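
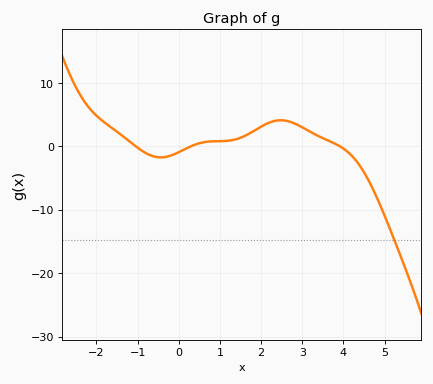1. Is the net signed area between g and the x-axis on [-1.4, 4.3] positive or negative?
positive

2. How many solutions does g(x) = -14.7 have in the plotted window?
1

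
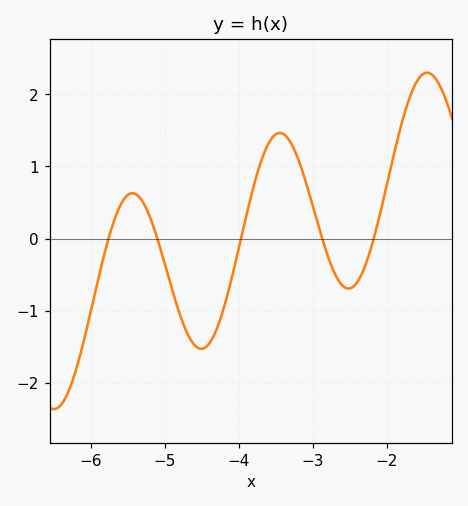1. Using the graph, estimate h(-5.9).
-0.6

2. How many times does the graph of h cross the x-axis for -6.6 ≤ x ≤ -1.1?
5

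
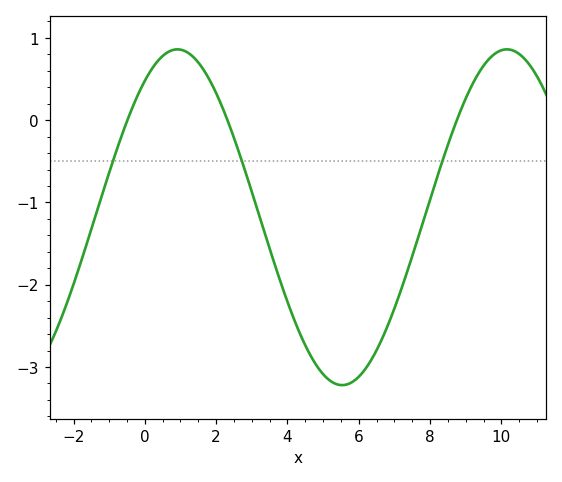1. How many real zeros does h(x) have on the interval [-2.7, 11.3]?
3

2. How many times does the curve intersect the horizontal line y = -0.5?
3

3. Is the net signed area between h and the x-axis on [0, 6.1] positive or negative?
negative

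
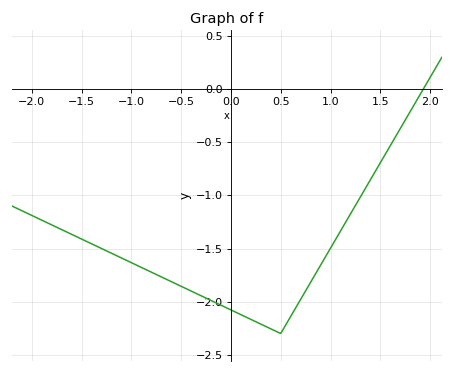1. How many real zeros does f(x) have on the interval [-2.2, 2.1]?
1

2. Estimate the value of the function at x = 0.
-2.08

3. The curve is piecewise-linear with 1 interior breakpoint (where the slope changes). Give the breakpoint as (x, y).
(0.5, -2.3)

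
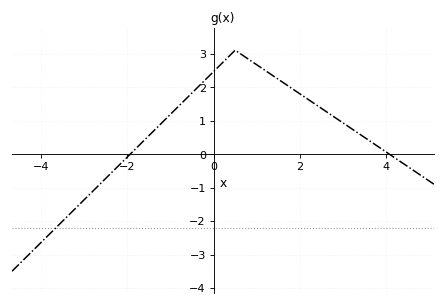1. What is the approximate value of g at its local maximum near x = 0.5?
3.1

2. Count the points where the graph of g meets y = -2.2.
1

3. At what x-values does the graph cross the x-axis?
-2, 4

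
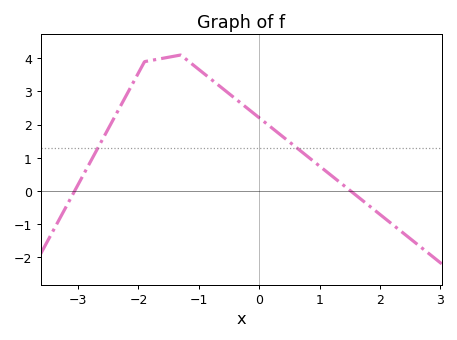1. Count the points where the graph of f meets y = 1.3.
2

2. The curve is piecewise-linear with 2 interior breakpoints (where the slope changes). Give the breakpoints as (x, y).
(-1.9, 3.9); (-1.3, 4.1)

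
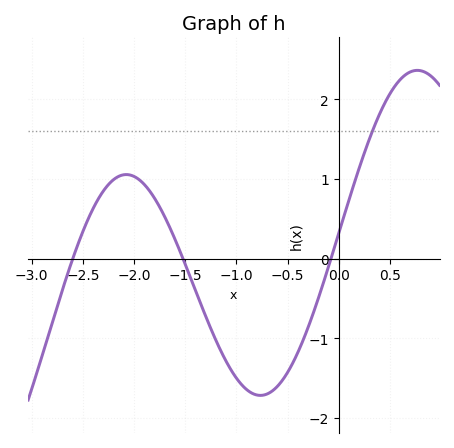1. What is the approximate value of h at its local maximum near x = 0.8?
2.4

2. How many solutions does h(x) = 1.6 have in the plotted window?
1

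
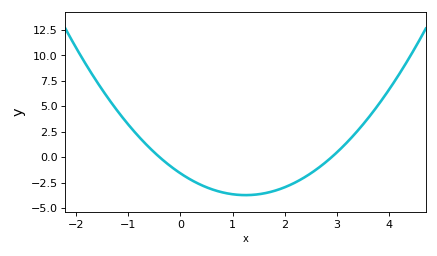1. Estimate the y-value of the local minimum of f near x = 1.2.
-3.8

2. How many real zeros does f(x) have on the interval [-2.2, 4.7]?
2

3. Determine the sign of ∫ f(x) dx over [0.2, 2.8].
negative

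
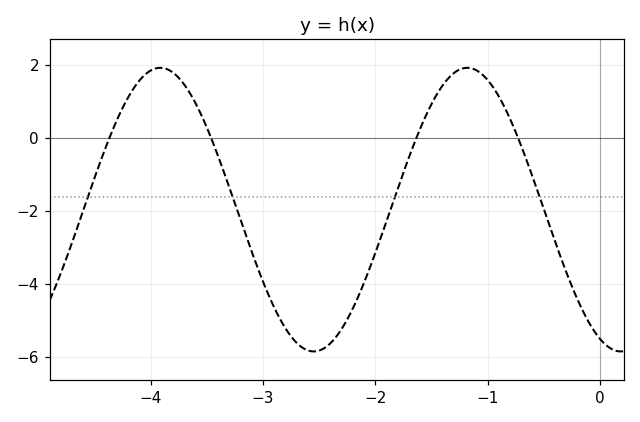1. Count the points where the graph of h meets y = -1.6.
4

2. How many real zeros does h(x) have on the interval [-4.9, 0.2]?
4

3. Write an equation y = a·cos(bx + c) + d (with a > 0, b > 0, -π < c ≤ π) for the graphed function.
y = 3.89cos(2.3x + 2.7) - 1.96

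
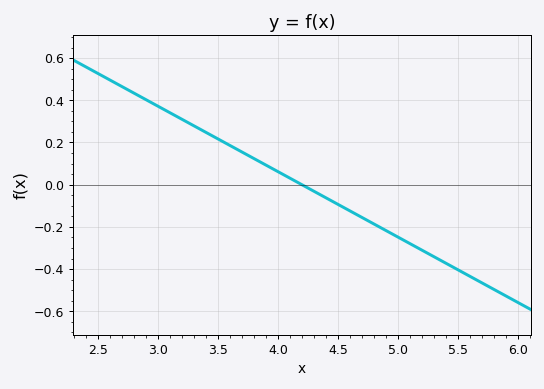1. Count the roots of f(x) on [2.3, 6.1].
1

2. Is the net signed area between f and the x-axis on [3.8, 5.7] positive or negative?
negative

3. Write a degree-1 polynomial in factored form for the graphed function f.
y = -0.31(x - 4.2)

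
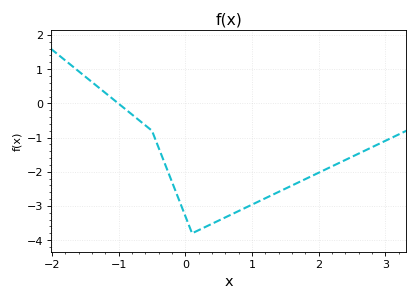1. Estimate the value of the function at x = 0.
-3.3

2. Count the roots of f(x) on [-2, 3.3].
1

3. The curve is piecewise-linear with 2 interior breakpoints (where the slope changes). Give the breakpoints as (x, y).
(-0.5, -0.8); (0.1, -3.8)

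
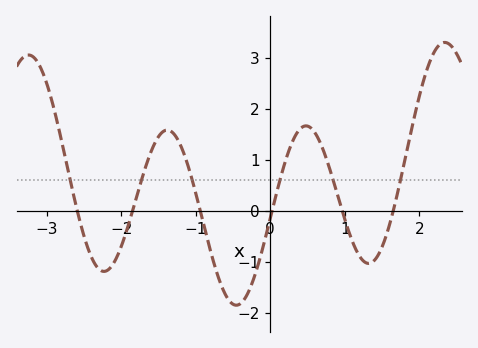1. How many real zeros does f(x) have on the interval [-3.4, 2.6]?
6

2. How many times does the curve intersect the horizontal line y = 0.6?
6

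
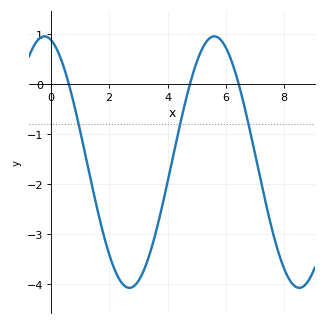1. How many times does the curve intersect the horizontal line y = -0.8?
3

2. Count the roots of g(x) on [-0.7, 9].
3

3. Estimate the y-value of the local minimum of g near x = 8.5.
-4.08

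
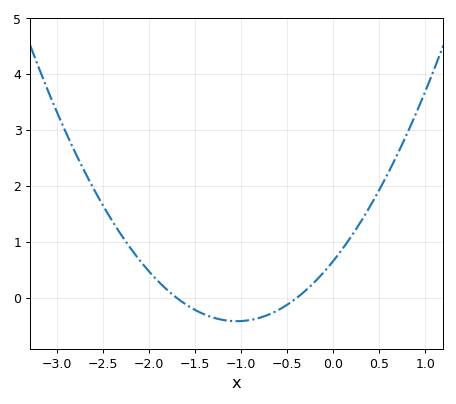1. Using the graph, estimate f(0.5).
1.94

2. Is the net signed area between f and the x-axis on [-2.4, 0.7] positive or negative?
positive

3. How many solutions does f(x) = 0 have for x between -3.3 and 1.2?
2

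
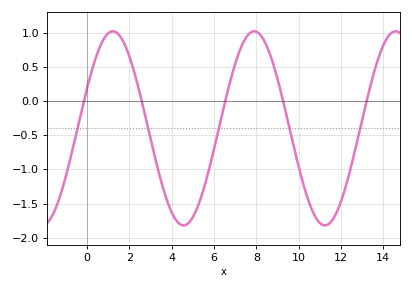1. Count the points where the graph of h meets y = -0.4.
5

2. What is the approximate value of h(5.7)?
-1.07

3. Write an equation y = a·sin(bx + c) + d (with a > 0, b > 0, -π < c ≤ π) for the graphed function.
y = 1.42sin(0.94x + 0.43) - 0.4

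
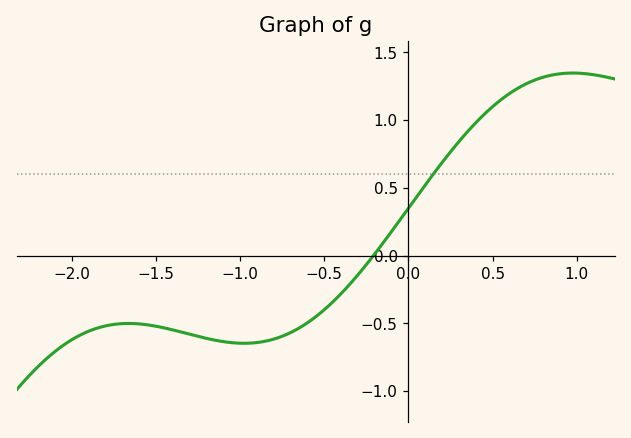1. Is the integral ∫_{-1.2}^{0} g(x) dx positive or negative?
negative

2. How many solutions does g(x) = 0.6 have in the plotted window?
1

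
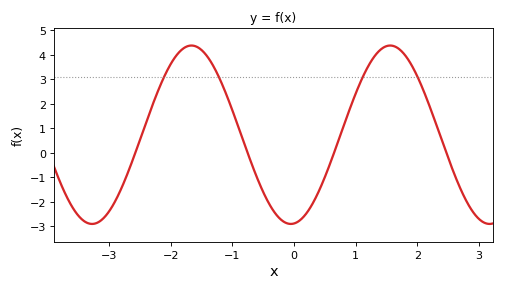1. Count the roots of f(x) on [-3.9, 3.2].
4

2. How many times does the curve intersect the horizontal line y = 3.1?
4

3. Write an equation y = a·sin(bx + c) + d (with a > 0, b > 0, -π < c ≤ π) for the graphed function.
y = 3.64sin(1.95x - 1.47) + 0.73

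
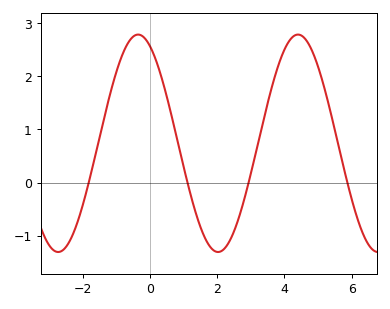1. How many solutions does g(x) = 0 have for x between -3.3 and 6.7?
4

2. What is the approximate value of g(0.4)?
1.9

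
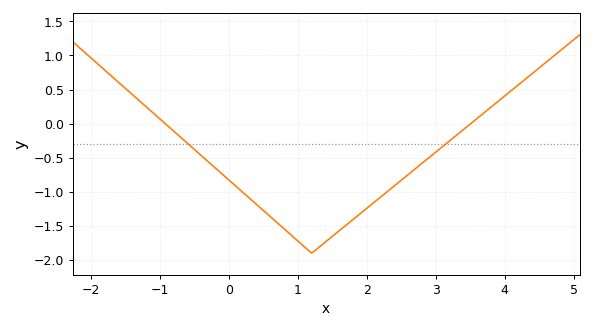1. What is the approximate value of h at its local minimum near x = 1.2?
-1.9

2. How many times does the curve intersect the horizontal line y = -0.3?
2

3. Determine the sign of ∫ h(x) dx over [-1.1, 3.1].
negative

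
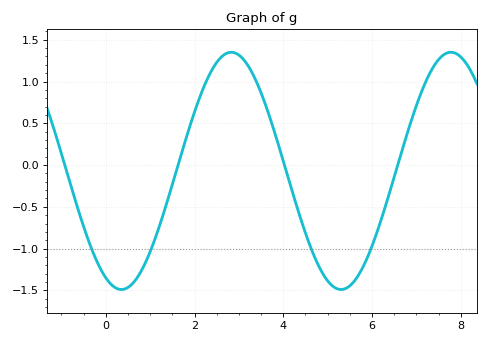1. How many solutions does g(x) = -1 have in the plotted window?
4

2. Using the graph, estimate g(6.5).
-0.14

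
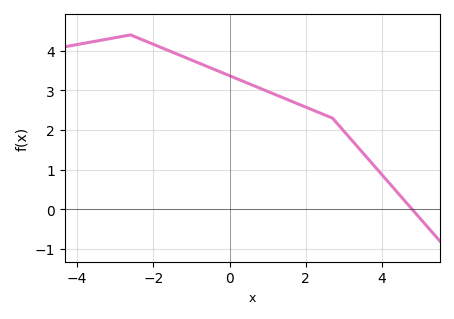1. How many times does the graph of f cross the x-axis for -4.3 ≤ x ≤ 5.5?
1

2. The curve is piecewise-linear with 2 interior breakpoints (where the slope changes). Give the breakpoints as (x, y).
(-2.6, 4.4); (2.7, 2.3)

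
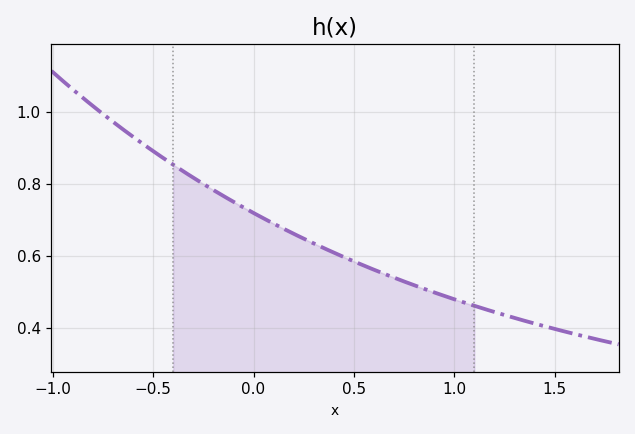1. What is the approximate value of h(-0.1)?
0.76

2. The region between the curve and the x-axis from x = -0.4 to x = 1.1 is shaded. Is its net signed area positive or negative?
positive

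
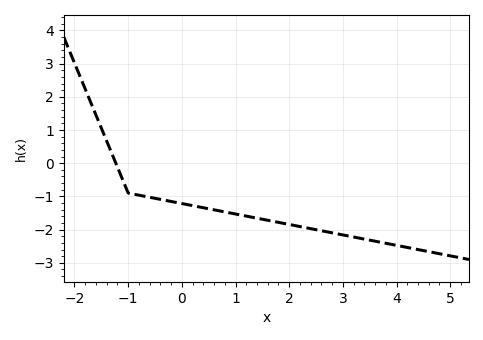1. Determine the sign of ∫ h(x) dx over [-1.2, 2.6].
negative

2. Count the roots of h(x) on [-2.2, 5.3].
1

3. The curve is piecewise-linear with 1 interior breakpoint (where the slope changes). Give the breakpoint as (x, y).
(-1, -0.9)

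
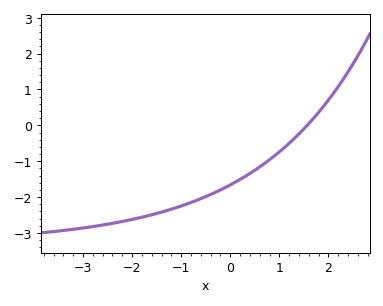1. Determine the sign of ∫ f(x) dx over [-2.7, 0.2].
negative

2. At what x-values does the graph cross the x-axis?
1.6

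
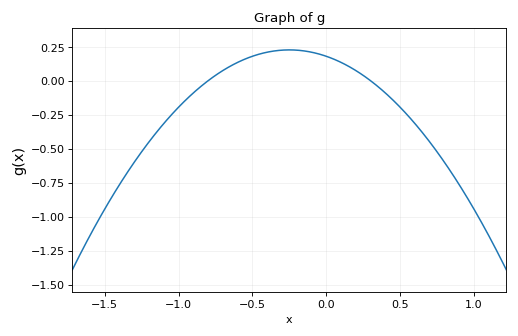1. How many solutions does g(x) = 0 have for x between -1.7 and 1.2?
2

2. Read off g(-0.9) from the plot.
-0.1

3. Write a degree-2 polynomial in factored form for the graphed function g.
y = -0.75(x + 0.8)(x - 0.3)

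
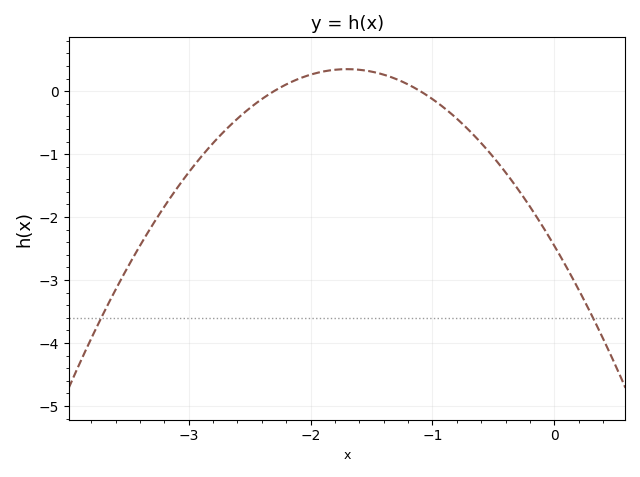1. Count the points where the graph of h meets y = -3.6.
2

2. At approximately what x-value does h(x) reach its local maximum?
-1.7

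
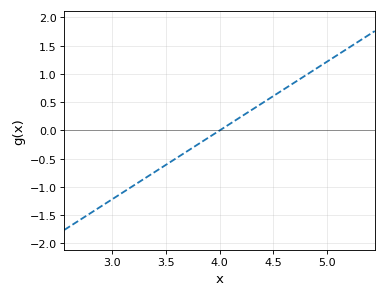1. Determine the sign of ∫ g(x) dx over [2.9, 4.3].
negative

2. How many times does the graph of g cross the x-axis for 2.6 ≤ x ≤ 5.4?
1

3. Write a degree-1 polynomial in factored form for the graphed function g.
y = 1.22(x - 4)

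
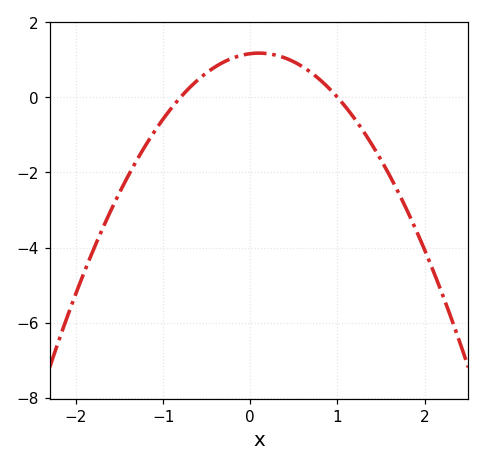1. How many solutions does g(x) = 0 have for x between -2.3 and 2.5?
2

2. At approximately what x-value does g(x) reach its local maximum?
0.1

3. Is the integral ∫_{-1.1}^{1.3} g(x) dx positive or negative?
positive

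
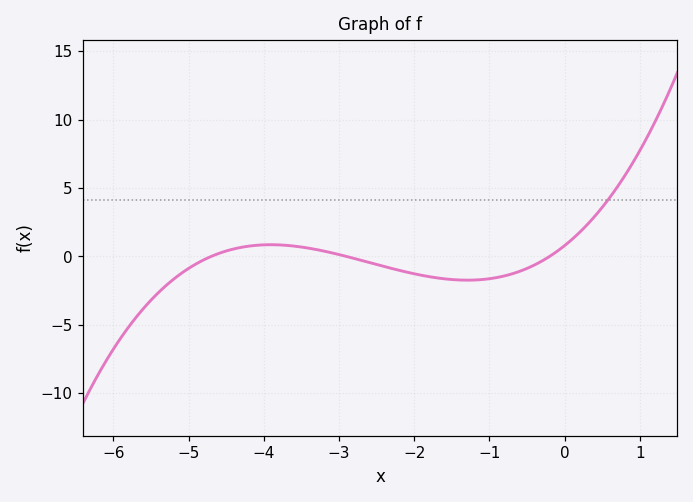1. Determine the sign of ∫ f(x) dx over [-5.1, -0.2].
negative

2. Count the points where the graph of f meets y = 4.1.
1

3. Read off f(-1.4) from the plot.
-1.72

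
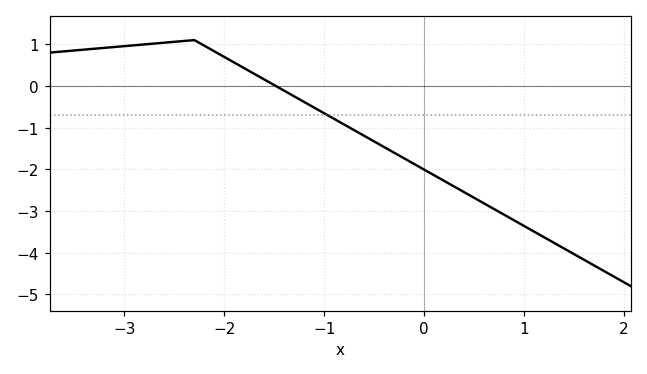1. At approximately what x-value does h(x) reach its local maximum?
-2.3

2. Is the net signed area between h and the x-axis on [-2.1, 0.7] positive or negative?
negative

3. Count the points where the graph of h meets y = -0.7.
1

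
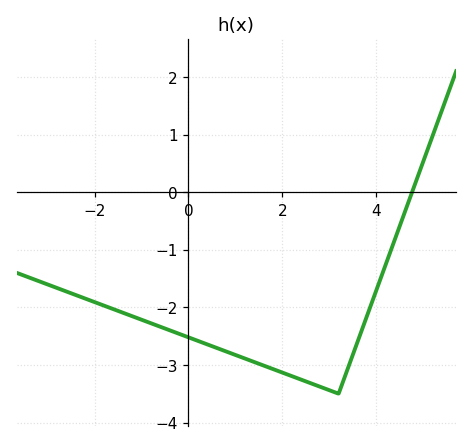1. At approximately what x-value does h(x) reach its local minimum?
3.2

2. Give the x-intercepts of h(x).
4.8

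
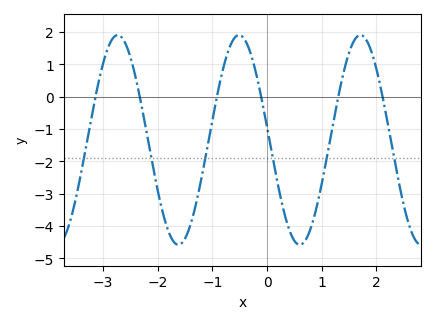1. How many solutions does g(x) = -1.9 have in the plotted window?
6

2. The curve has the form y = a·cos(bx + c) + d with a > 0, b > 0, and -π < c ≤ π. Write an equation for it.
y = 3.24cos(2.83x + 1.45) - 1.34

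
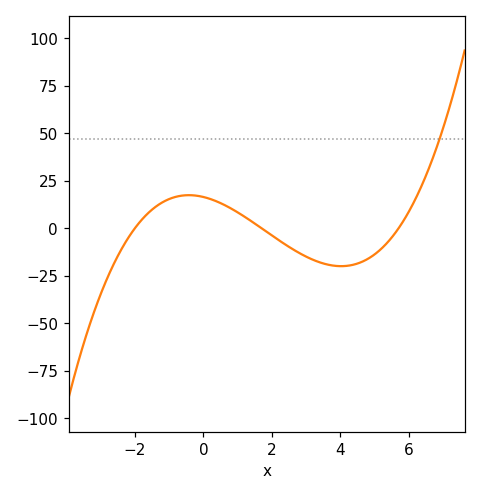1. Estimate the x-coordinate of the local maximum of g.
-0.421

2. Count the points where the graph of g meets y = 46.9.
1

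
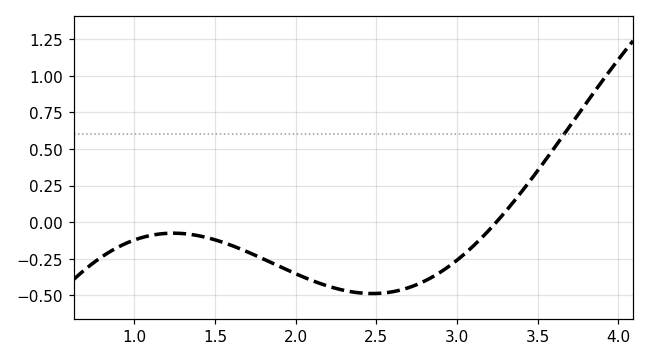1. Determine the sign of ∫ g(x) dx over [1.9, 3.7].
negative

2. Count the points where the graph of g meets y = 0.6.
1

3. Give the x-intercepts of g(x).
3.25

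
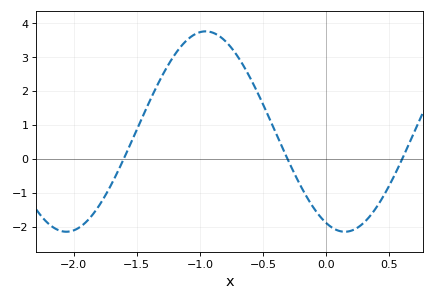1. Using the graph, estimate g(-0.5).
1.6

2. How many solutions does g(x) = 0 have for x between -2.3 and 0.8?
3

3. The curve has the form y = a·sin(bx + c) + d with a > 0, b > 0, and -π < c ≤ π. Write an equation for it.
y = 2.95sin(2.85x - 1.99) + 0.8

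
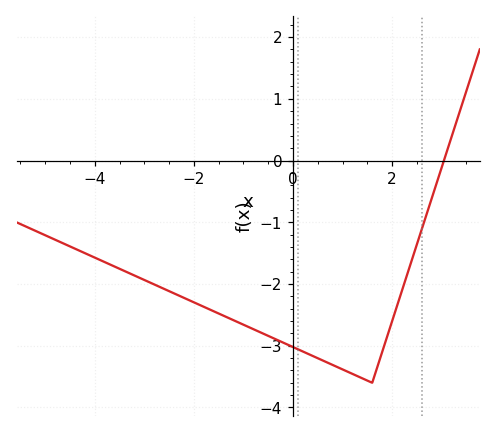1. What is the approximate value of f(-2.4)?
-2.15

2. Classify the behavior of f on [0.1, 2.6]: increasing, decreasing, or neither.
neither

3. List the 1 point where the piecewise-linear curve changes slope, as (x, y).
(1.6, -3.6)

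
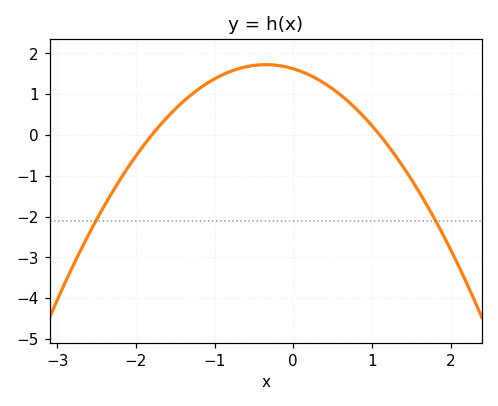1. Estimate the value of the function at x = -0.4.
1.72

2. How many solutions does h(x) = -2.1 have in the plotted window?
2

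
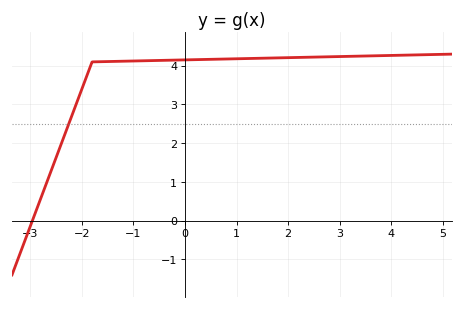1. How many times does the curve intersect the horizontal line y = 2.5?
1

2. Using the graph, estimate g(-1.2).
4.1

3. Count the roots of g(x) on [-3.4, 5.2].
1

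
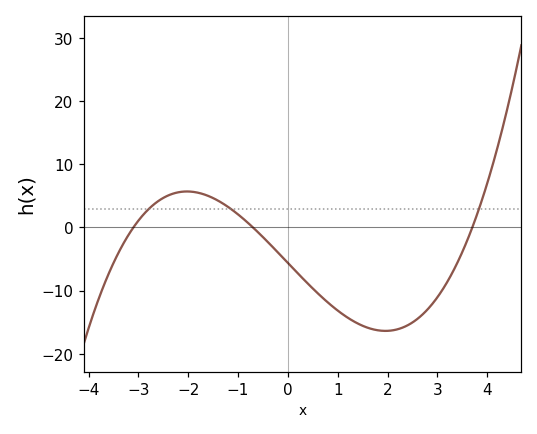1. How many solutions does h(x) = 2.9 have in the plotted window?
3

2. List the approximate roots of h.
-3, -0.6, 3.6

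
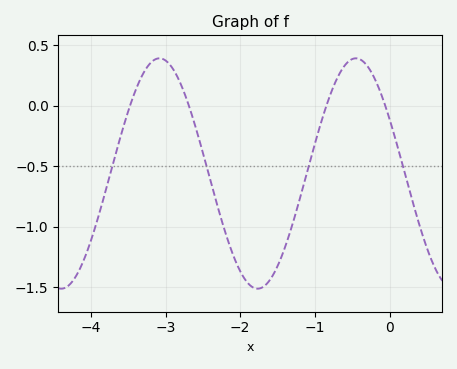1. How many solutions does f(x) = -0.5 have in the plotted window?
4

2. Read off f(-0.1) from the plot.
0.05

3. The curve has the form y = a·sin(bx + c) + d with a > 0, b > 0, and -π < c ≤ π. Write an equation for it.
y = 0.95sin(2.4x + 2.7) - 0.56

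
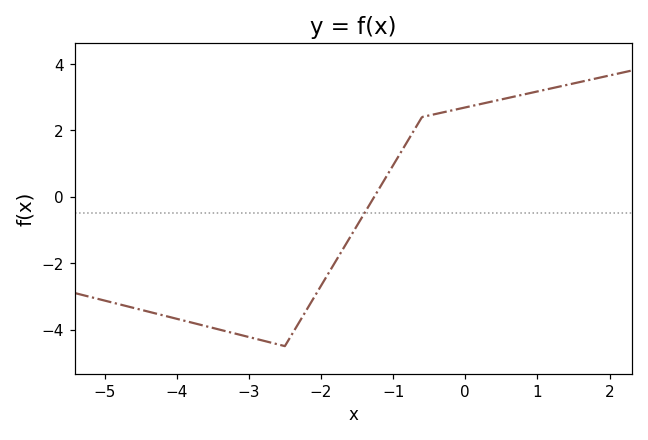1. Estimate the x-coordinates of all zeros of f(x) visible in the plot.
-1.26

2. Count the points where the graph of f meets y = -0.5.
1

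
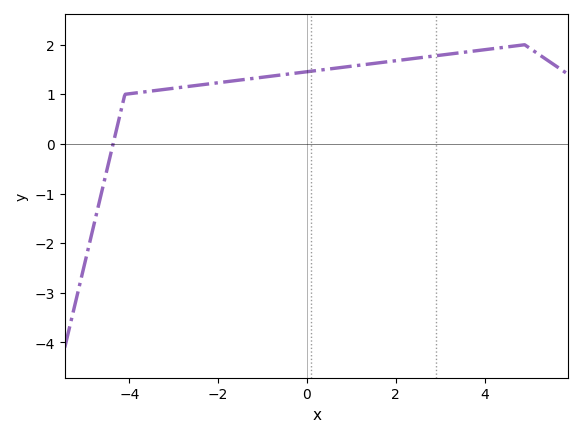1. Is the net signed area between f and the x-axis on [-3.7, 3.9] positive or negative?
positive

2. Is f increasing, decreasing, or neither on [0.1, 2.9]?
increasing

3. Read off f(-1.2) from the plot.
1.3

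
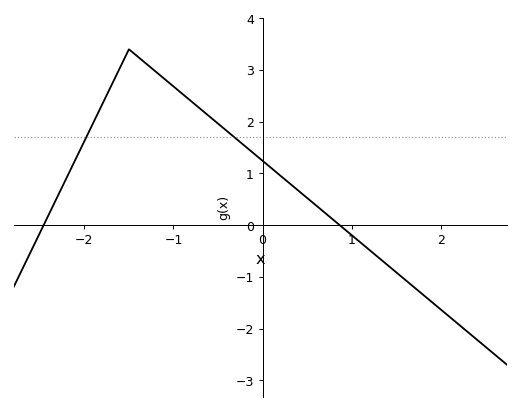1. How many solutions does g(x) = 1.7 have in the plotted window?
2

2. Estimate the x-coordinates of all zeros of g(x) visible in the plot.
-2.46, 0.866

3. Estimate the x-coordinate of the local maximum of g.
-1.5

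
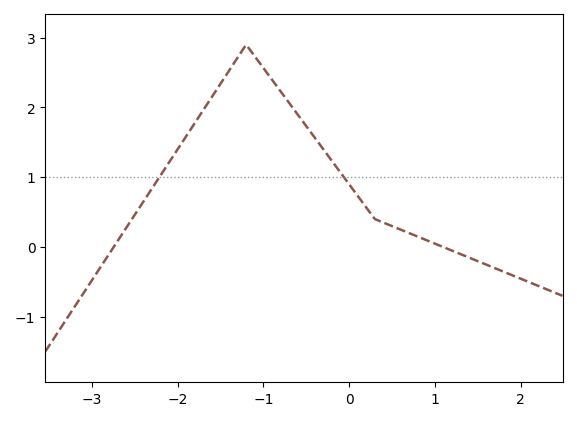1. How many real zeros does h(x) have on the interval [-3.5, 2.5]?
2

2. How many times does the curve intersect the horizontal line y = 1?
2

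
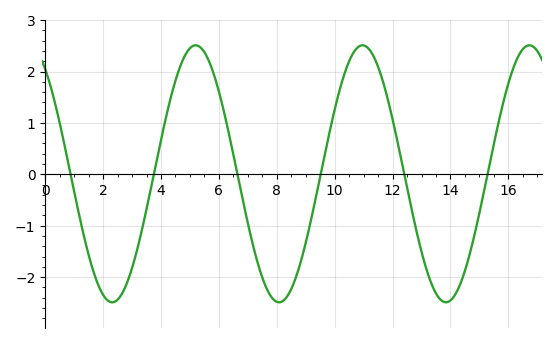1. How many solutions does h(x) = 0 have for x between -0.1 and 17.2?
6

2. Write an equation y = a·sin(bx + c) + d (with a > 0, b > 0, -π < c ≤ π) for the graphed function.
y = 2.5sin(1.09x + 2.19) + 0.01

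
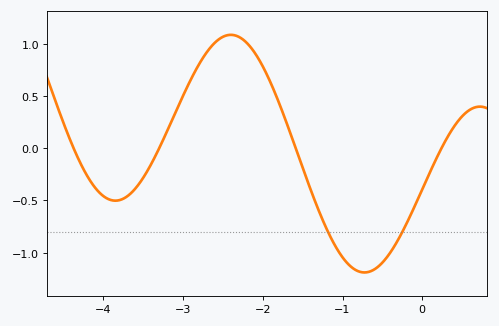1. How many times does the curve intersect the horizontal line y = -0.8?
2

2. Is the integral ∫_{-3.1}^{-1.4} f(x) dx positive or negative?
positive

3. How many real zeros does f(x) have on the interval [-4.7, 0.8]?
4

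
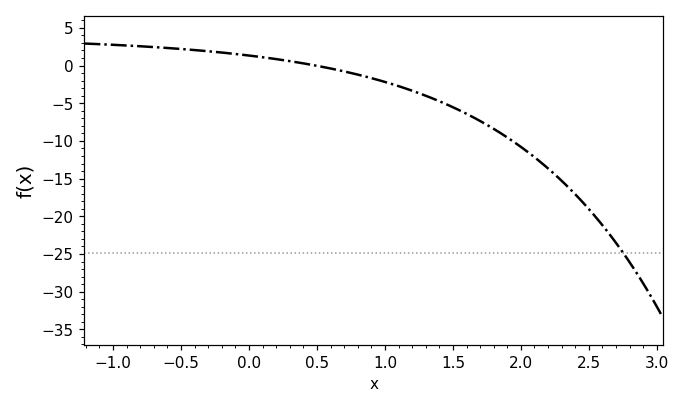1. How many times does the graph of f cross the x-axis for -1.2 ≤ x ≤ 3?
1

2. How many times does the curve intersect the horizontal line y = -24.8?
1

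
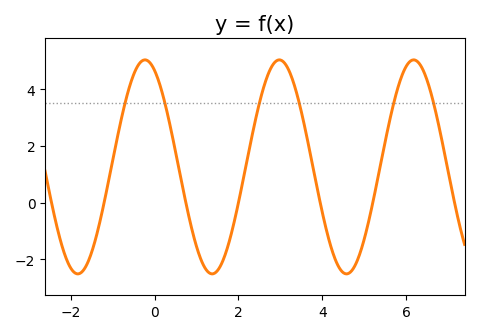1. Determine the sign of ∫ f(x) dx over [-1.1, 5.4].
positive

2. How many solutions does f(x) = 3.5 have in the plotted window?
6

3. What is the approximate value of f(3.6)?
2.54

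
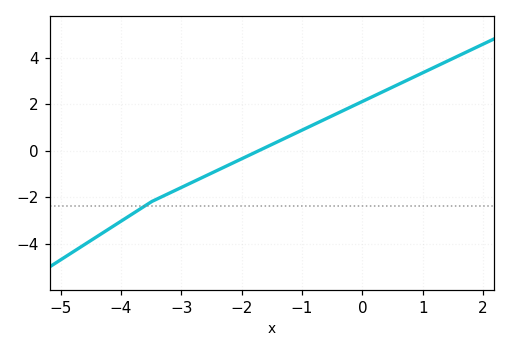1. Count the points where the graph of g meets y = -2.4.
1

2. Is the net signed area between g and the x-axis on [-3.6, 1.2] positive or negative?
positive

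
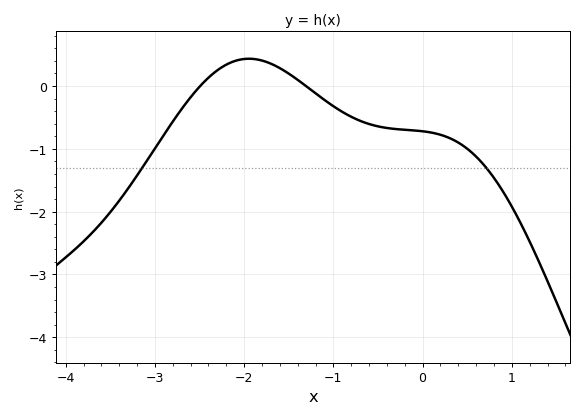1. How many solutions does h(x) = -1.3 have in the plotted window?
2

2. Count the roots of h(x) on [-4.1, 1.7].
2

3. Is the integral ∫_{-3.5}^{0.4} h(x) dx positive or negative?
negative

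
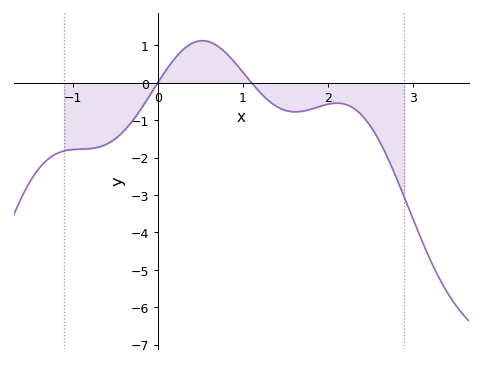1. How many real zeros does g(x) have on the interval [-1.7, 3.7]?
2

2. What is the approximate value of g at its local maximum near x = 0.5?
1.1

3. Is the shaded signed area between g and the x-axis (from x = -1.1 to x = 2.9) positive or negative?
negative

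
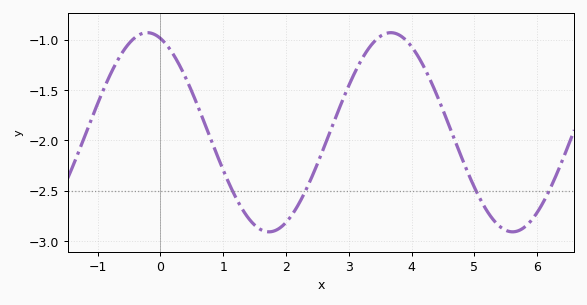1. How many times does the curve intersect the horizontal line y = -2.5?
4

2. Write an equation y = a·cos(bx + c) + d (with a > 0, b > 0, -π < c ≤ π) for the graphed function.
y = 0.99cos(1.62x + 0.342) - 1.92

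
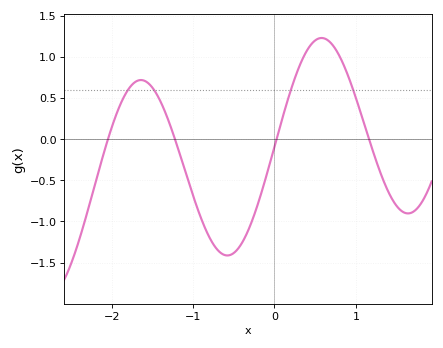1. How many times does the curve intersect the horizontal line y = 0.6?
4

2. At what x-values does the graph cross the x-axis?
-2, -1.2, 0, 1.2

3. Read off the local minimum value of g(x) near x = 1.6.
-0.9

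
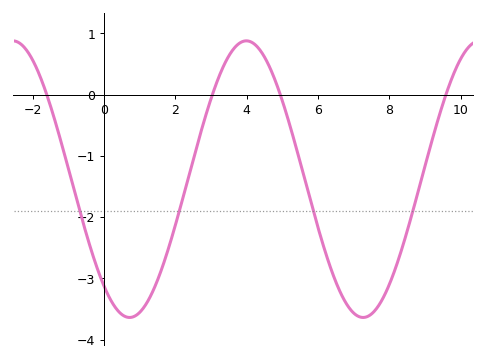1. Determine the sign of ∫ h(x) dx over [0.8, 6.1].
negative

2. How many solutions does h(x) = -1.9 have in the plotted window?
4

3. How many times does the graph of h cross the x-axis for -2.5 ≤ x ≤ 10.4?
4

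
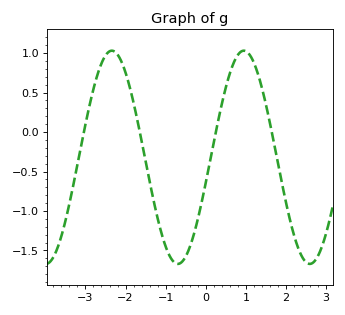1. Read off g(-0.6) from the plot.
-1.65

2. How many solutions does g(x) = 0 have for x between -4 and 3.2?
4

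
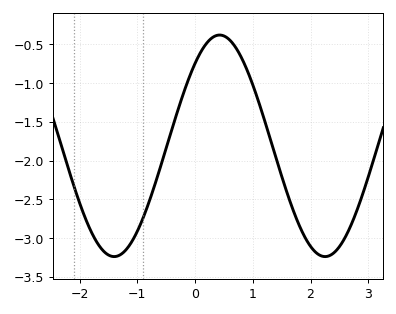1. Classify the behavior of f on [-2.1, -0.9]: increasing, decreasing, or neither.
neither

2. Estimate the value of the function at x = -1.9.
-2.75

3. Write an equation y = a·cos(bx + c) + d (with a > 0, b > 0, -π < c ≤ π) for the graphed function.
y = 1.43cos(1.72x - 0.732) - 1.81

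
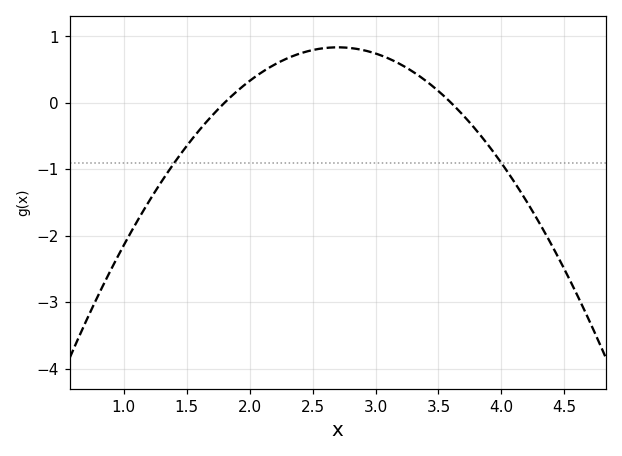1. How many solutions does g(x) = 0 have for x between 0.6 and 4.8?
2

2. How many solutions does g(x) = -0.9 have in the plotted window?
2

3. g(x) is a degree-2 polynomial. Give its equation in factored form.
y = -1.03(x - 1.8)(x - 3.6)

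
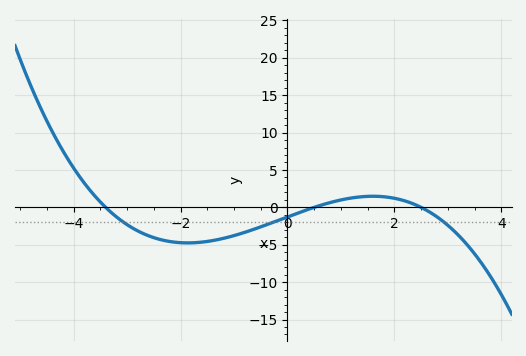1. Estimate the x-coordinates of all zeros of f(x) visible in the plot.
-3.4, 0.5, 2.5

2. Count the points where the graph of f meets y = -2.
3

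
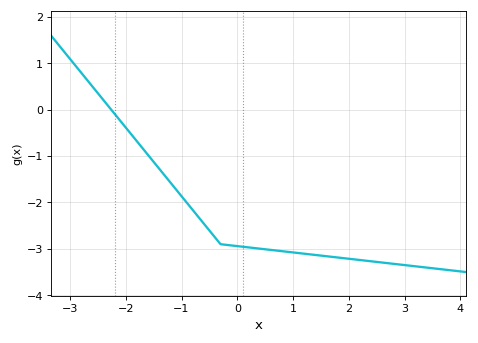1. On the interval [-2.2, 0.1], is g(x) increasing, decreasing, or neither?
decreasing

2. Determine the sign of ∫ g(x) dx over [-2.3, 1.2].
negative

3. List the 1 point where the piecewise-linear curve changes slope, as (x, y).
(-0.3, -2.9)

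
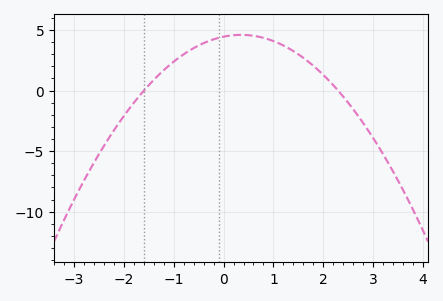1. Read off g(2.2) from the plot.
0.4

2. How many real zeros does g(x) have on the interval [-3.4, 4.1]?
2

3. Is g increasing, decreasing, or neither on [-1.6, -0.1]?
increasing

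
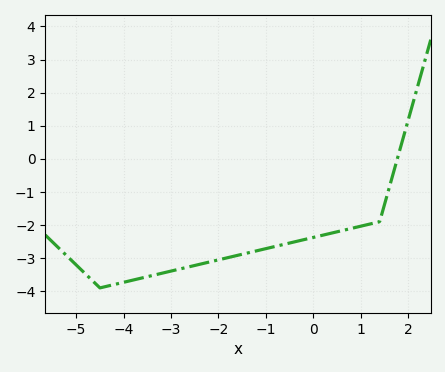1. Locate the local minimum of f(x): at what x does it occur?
-4.4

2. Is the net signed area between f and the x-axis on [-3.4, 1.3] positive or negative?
negative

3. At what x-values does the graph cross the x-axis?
1.8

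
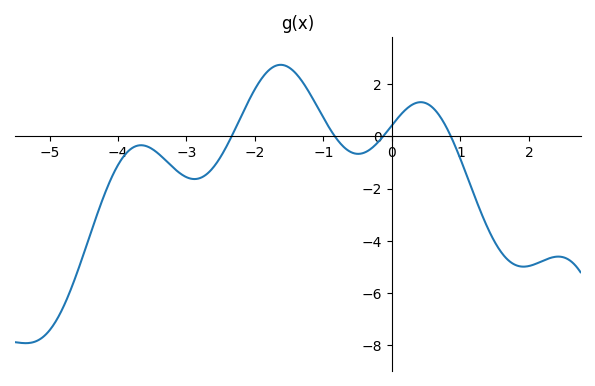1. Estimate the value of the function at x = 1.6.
-4.45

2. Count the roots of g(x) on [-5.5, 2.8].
4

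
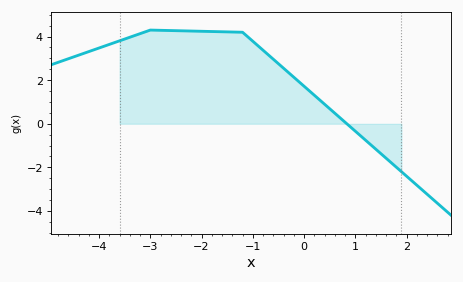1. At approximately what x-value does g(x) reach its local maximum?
-3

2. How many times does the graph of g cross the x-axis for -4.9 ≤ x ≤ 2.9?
1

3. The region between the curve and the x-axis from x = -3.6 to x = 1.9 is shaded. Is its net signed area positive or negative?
positive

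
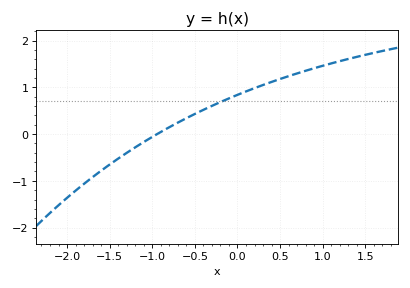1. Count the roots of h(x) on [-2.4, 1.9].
1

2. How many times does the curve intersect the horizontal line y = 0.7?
1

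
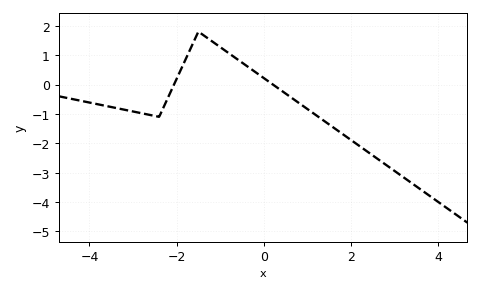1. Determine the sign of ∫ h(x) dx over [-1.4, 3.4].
negative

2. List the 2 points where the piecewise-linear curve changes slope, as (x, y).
(-2.4, -1.1); (-1.5, 1.8)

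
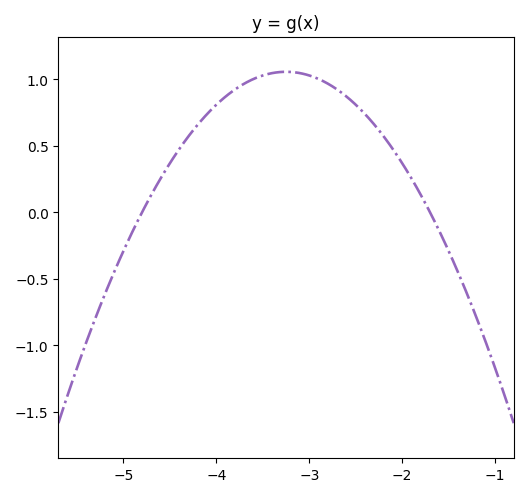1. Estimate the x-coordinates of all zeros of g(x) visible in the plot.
-4.8, -1.7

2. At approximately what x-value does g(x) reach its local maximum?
-3.2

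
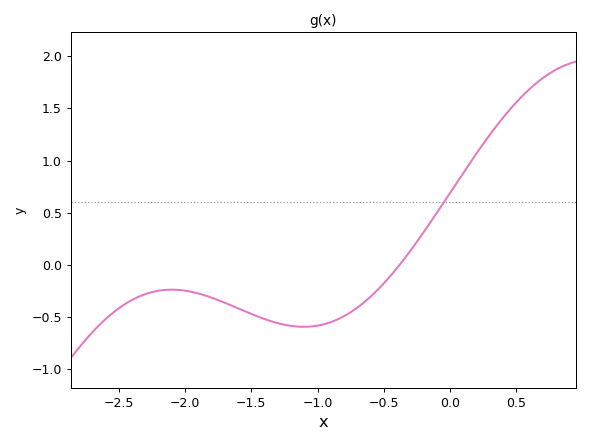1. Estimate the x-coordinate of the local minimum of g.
-1.1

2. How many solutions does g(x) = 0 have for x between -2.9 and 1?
1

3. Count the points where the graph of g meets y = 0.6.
1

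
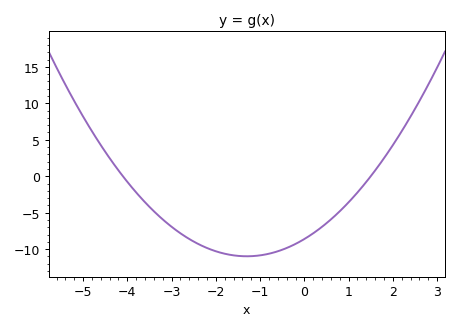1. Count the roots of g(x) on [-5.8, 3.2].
2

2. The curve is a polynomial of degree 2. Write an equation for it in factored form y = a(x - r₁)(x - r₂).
y = 1.4(x + 4.1)(x - 1.5)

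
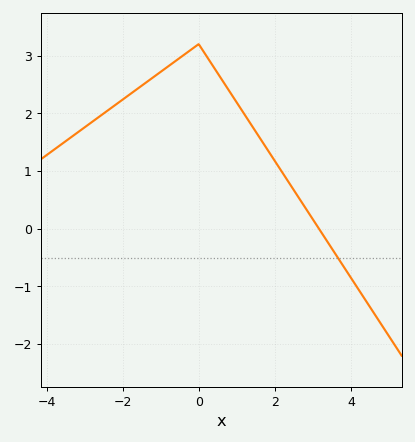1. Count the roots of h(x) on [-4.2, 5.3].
1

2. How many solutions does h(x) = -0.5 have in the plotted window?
1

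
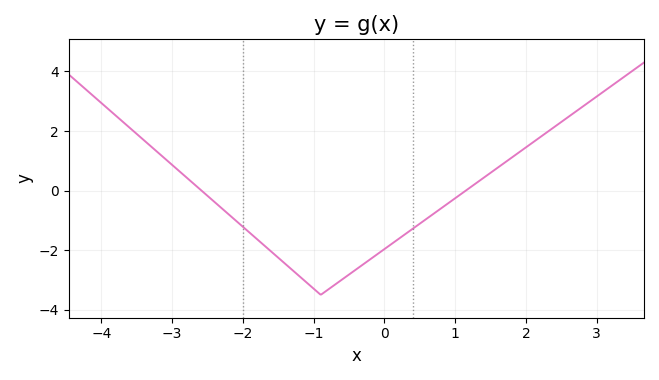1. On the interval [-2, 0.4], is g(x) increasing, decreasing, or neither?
neither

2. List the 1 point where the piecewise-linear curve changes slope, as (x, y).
(-0.9, -3.5)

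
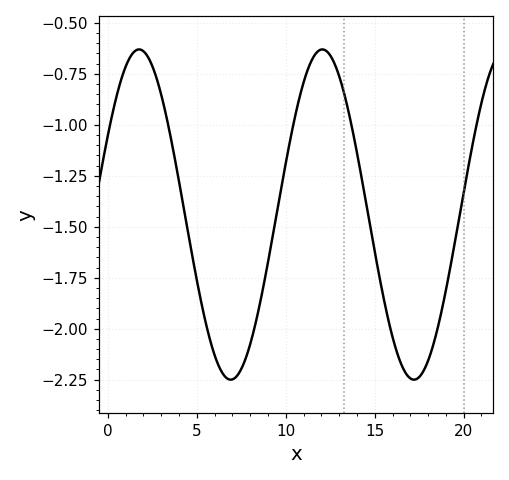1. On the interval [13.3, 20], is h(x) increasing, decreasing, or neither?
neither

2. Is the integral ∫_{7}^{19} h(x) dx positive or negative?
negative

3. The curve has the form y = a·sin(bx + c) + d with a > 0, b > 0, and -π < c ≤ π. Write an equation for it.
y = 0.81sin(0.61x + 0.5) - 1.44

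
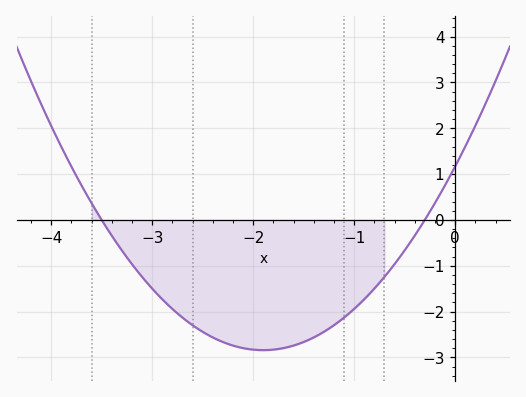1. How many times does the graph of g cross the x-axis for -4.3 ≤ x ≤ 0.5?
2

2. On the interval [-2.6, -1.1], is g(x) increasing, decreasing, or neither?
neither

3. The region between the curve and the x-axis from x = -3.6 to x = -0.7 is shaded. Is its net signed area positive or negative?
negative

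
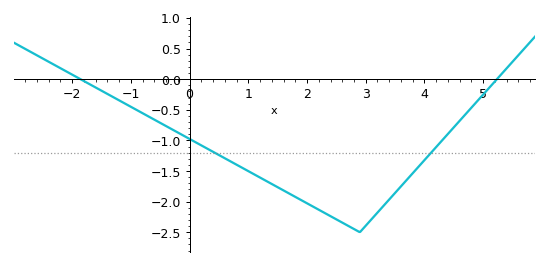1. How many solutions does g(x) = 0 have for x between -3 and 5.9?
2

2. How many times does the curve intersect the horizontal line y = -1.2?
2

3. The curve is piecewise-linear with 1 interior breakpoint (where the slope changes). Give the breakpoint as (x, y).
(2.9, -2.5)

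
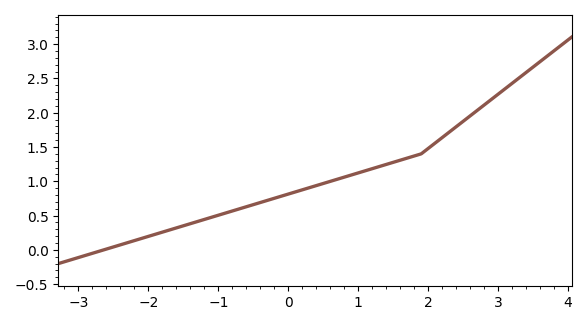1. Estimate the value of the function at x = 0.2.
0.9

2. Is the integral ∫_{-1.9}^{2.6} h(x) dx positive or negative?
positive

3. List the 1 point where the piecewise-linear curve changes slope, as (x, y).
(1.9, 1.4)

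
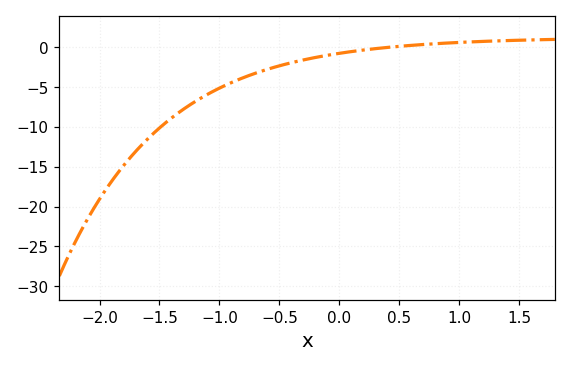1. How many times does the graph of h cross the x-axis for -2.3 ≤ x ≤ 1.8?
1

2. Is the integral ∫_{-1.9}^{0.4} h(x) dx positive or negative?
negative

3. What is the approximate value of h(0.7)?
0.297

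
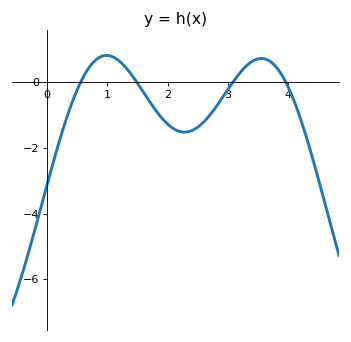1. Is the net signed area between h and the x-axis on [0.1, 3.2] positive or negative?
negative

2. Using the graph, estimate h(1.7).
-0.583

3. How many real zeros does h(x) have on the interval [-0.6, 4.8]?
4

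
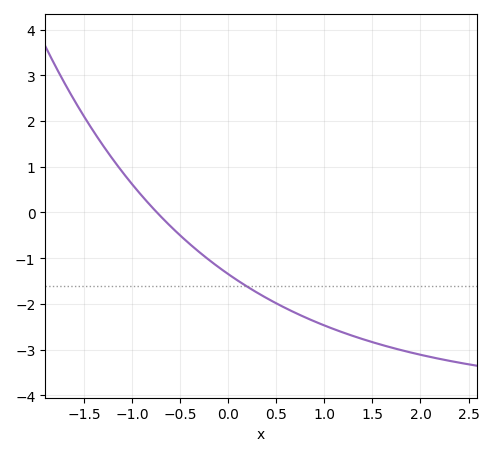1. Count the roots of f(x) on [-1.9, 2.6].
1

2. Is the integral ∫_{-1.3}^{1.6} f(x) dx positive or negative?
negative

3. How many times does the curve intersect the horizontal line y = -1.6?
1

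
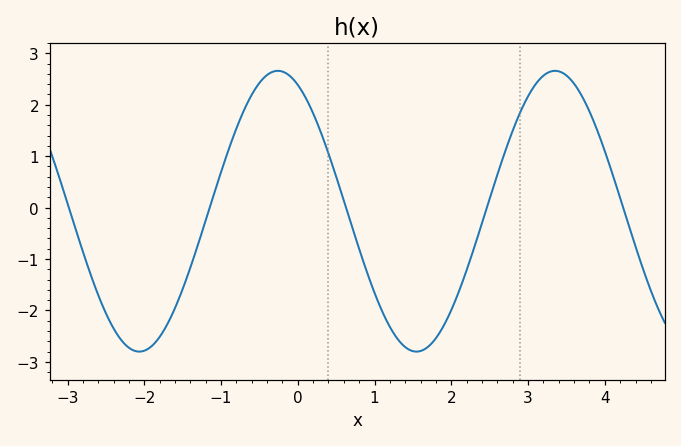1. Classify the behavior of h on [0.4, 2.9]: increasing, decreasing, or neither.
neither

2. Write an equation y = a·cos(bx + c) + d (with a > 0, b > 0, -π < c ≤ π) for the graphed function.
y = 2.73cos(1.74x + 0.452) - 0.07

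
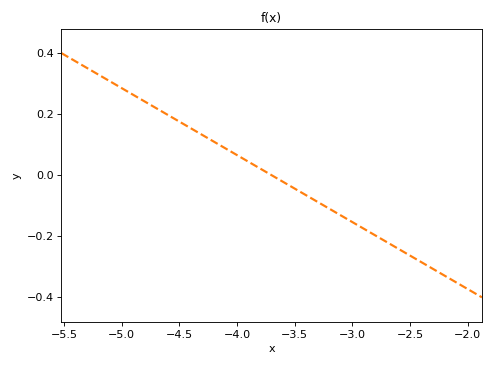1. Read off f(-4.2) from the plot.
0.11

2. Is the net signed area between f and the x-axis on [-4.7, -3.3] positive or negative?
positive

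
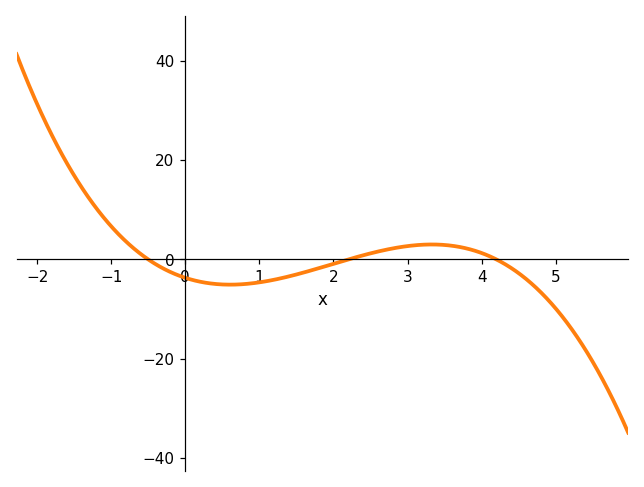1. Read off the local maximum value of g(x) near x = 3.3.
3.01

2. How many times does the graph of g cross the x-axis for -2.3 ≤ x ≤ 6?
3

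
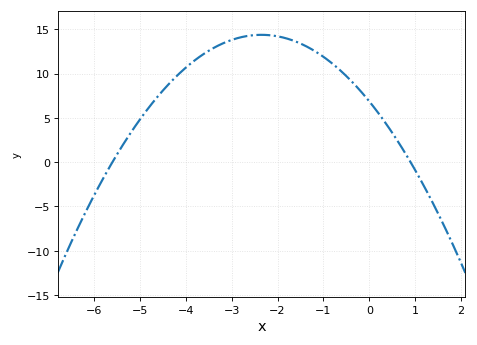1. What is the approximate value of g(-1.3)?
12.9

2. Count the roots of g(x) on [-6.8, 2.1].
2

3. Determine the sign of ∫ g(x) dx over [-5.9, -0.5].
positive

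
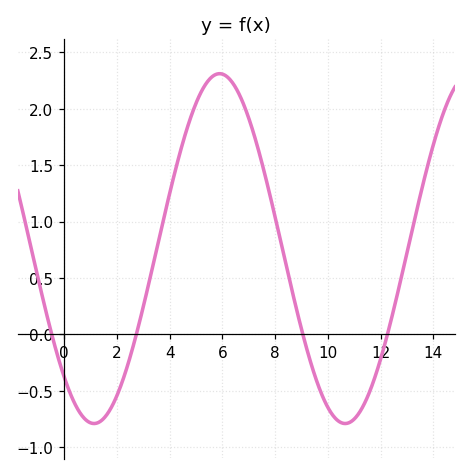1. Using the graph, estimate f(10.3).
-0.75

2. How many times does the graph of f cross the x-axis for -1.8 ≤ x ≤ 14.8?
4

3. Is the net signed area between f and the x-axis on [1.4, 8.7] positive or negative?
positive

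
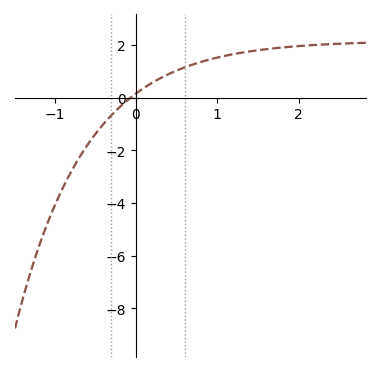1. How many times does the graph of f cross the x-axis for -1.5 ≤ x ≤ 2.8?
1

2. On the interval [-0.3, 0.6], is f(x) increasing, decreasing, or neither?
increasing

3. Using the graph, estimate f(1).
1.53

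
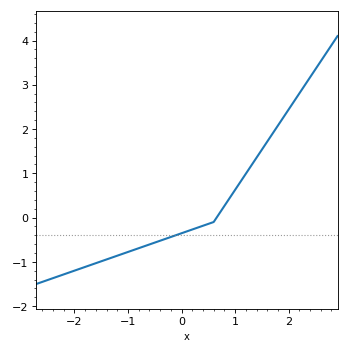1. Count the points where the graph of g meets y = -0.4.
1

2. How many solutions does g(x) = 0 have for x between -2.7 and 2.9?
1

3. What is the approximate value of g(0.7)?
0.082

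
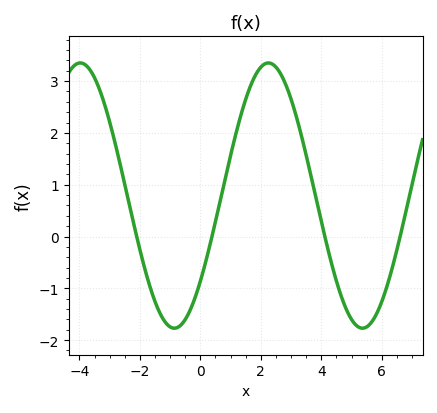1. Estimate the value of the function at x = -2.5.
1.01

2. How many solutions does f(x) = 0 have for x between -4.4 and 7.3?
4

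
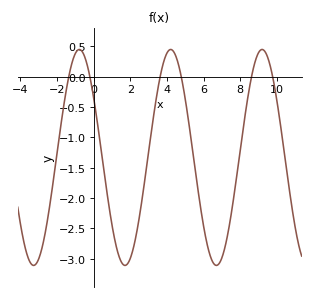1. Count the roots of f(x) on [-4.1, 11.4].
6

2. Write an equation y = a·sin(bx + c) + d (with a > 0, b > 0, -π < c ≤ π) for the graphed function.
y = 1.78sin(1.26x + 2.55) - 1.33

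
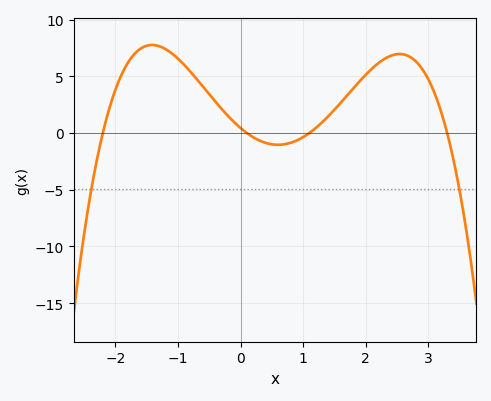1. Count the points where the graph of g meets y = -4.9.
2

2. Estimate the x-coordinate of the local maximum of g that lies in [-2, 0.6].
-1.4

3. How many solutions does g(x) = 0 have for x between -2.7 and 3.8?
4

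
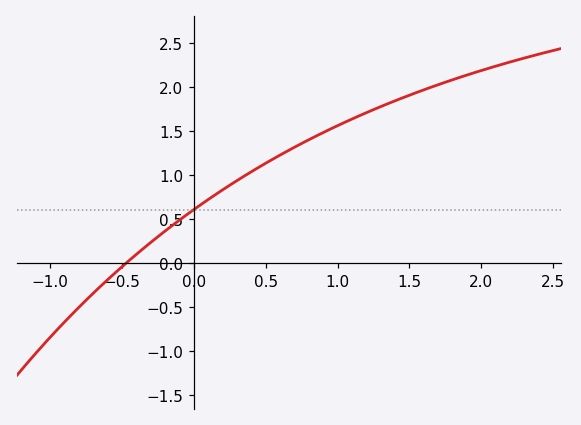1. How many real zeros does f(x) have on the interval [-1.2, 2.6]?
1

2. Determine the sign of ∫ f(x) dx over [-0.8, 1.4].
positive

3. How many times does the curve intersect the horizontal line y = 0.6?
1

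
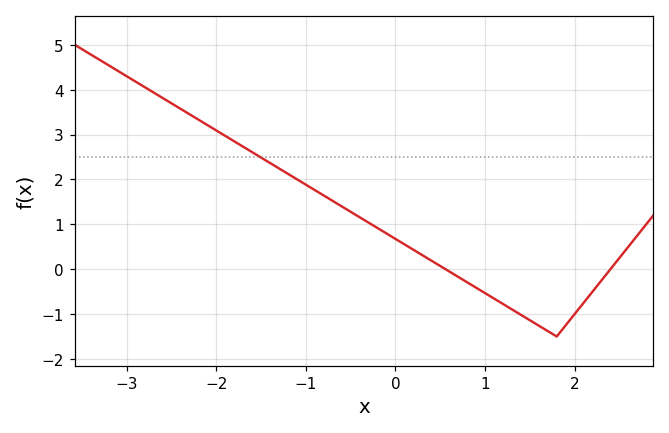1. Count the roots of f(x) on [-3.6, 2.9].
2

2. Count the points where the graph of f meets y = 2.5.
1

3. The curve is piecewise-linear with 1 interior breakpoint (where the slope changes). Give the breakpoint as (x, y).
(1.8, -1.5)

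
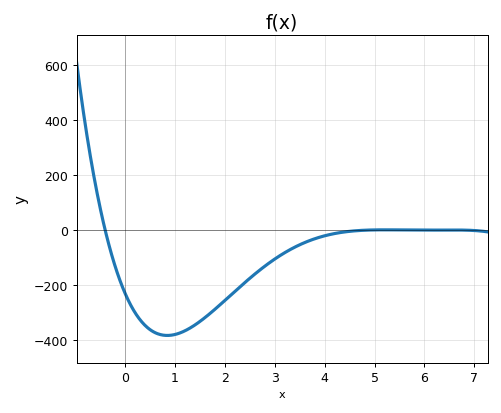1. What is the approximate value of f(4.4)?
-6.89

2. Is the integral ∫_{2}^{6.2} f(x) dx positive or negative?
negative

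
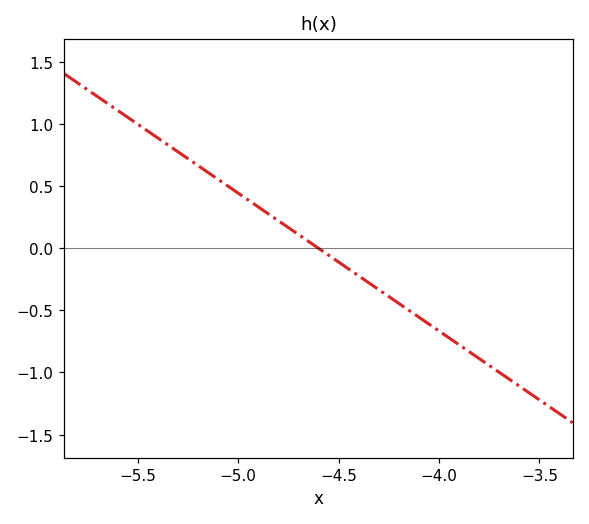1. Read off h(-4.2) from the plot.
-0.444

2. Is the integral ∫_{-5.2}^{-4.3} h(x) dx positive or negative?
positive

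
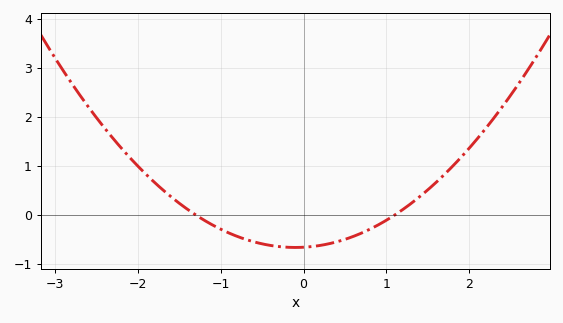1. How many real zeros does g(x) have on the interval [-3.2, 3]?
2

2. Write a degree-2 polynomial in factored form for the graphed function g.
y = 0.46(x + 1.3)(x - 1.1)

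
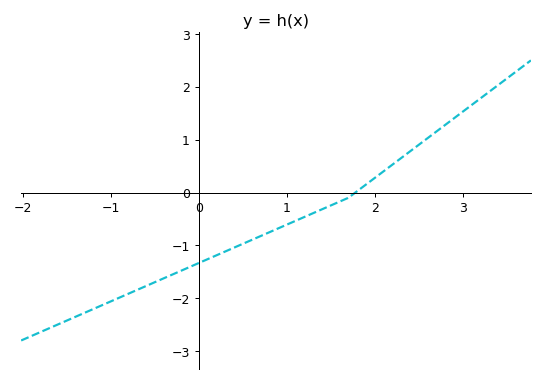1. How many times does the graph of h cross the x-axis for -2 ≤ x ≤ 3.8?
1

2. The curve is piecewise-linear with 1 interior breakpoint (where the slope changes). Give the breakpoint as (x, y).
(1.7, -0.1)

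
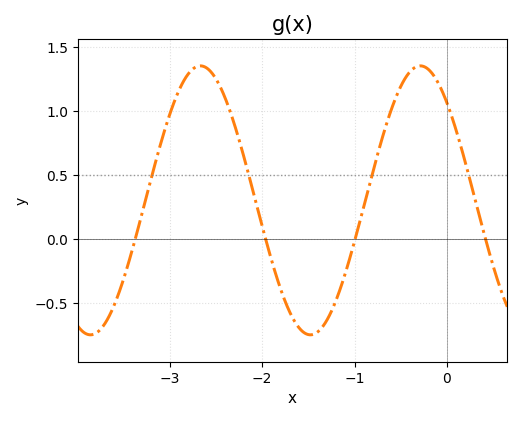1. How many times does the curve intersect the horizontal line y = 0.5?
4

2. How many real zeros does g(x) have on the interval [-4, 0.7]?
4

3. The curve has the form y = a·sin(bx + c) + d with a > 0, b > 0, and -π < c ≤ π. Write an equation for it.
y = 1.05sin(2.6x + 2.3) + 0.3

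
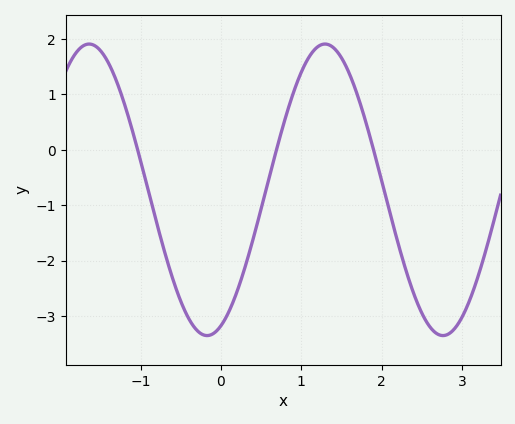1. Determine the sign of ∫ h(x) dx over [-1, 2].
negative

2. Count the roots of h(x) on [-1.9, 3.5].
3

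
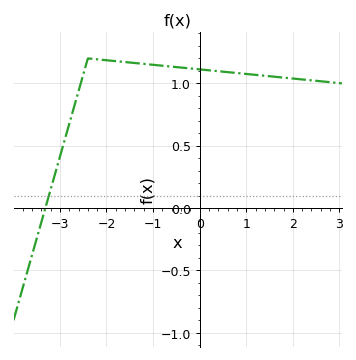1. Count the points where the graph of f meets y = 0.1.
1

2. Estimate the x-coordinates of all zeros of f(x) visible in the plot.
-3.3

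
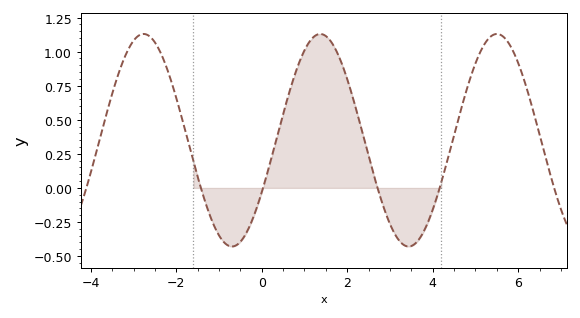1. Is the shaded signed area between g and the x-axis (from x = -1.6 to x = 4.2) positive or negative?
positive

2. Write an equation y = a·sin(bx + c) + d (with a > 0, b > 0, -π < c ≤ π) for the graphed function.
y = 0.78sin(1.5x - 0.51) + 0.35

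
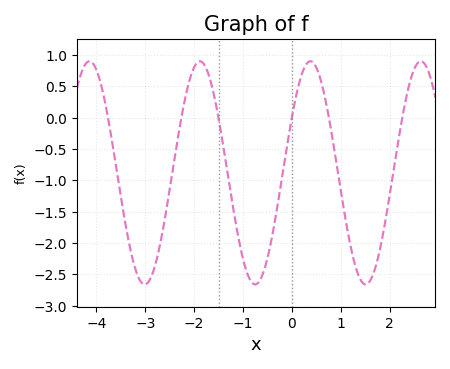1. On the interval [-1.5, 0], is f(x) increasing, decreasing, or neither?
neither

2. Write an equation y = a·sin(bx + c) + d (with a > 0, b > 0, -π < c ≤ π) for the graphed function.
y = 1.78sin(2.8x + 0.52) - 0.88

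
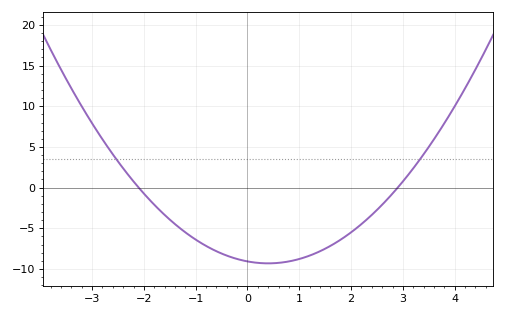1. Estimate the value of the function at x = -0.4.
-8.36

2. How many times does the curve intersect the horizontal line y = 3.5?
2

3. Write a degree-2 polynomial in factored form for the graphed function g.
y = 1.49(x + 2.1)(x - 2.9)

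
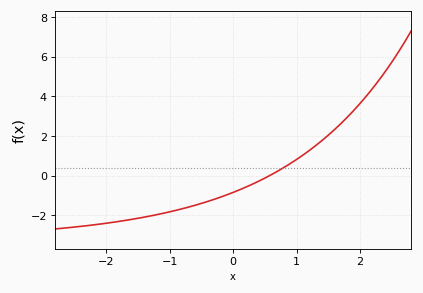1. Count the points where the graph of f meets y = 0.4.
1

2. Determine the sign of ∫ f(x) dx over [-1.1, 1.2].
negative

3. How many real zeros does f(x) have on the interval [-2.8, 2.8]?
1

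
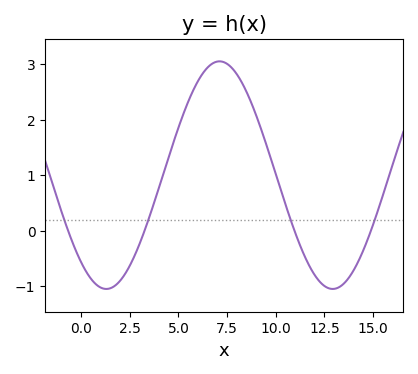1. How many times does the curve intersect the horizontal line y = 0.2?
4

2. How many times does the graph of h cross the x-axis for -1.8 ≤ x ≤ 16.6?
4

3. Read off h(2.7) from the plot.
-0.5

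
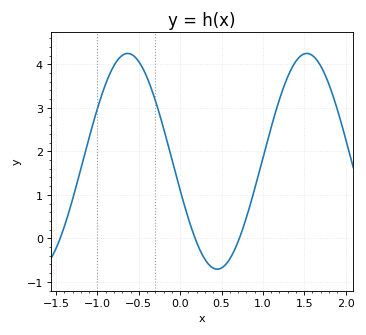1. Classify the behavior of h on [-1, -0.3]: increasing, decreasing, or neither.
neither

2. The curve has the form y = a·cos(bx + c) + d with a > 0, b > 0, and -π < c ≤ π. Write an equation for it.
y = 2.48cos(2.9x + 1.84) + 1.77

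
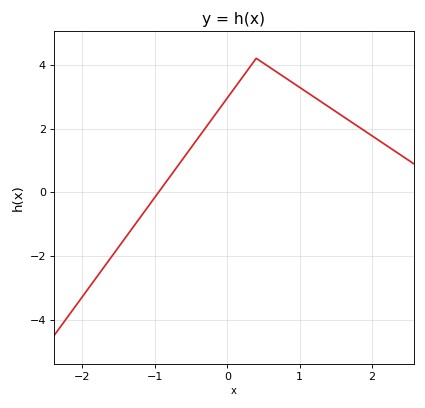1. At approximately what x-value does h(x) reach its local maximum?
0.401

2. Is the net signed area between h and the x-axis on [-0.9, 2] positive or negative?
positive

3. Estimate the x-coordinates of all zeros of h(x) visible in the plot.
-0.95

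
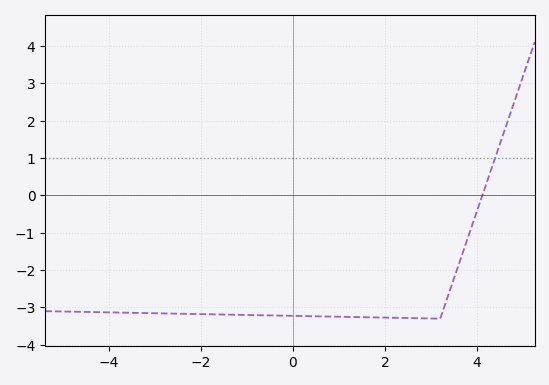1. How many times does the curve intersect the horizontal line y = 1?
1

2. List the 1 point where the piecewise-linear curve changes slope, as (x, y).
(3.2, -3.3)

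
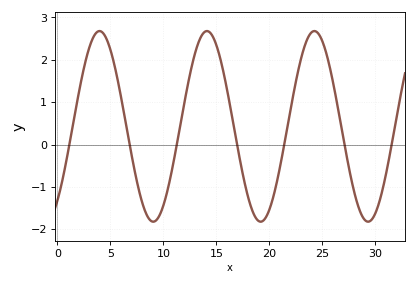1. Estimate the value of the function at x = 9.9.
-1.5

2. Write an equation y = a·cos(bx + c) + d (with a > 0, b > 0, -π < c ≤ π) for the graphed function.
y = 2.25cos(0.62x - 2.46) + 0.43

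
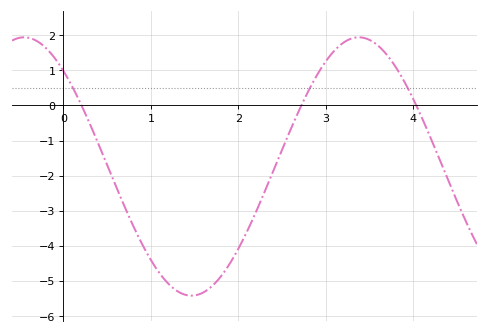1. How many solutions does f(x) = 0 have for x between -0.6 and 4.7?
3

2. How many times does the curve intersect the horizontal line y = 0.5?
3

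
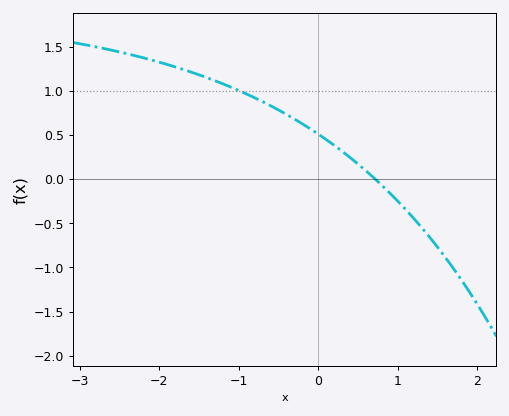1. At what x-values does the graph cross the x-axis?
0.718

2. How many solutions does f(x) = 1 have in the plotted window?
1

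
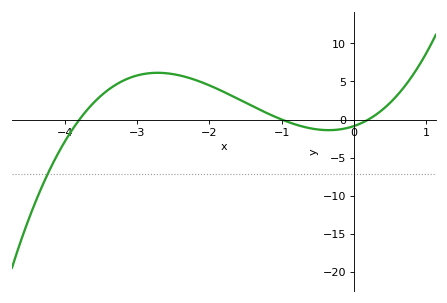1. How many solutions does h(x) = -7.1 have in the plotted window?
1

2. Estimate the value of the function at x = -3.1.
5.5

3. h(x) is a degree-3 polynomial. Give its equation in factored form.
y = 1.13(x + 3.8)(x + 1)(x - 0.2)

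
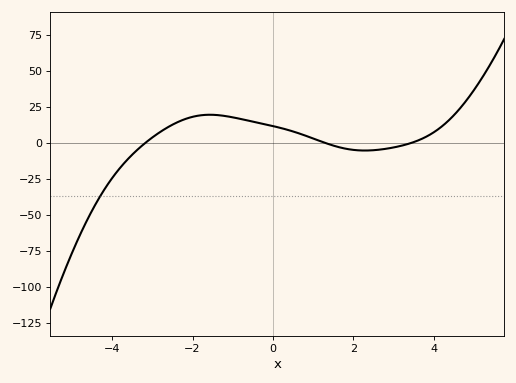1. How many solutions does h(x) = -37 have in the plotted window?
1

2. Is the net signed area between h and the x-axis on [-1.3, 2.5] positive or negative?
positive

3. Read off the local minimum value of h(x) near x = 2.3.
-5.48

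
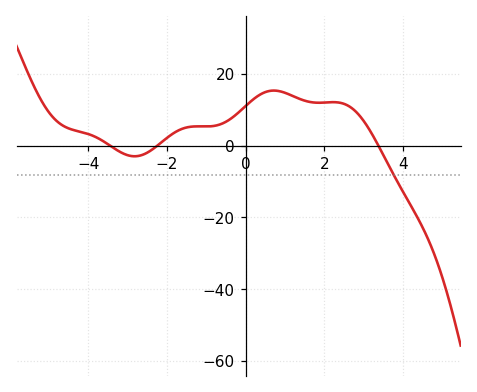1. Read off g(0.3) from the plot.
13.7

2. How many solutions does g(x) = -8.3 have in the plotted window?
1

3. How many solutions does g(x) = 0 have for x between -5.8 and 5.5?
3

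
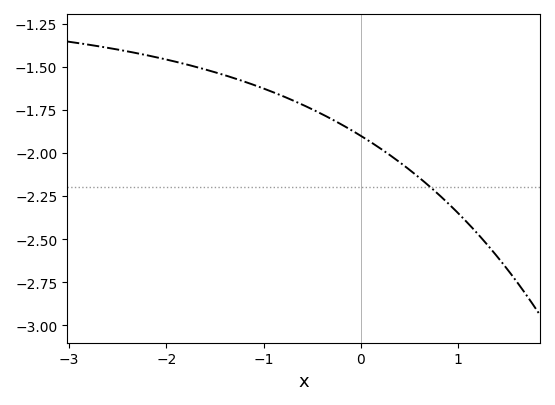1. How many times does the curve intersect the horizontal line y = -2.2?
1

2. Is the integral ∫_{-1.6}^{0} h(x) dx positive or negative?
negative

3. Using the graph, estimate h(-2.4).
-1.4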